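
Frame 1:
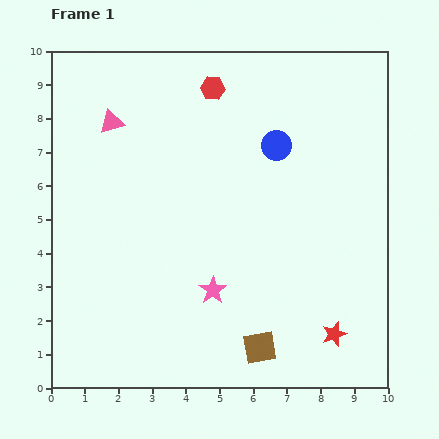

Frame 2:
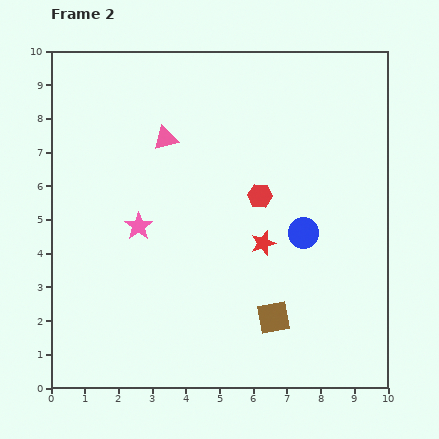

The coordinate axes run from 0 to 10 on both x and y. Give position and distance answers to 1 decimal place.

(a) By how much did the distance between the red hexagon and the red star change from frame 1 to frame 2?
-6.7

Distance in frame 1: 8.1. Distance in frame 2: 1.4.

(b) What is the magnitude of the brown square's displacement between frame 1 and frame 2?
1.0

The brown square moved from (6.2, 1.2) to (6.6, 2.1), a distance of √(0.4² + 0.9²) ≈ 1.0.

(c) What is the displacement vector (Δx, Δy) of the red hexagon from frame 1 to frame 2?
(1.4, -3.2)

The red hexagon was at (4.8, 8.9) in frame 1 and (6.2, 5.7) in frame 2.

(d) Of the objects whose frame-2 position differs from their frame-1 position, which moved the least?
the brown square

(moved 1.0)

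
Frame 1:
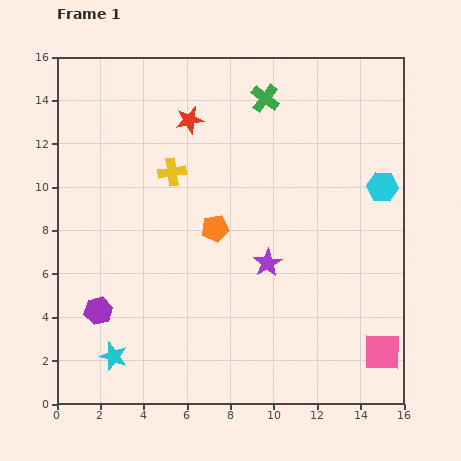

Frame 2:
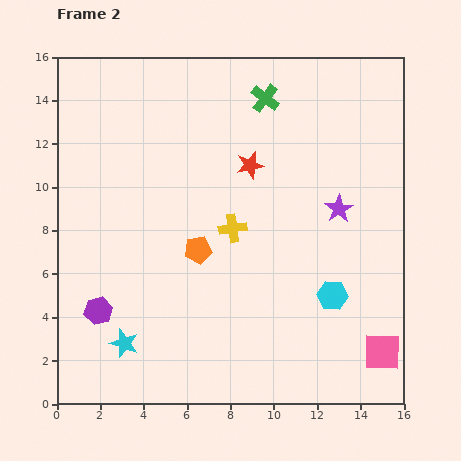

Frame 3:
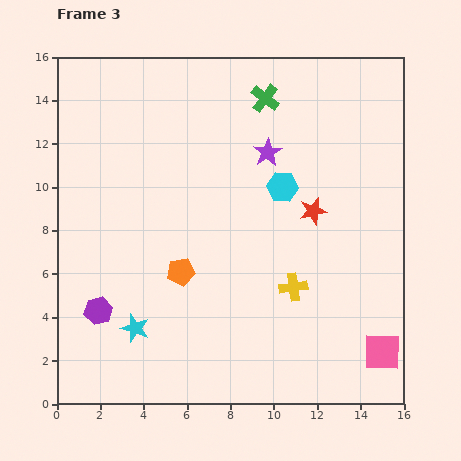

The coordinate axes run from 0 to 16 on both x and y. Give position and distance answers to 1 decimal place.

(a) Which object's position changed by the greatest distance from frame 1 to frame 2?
the cyan hexagon

(moved 5.5; next 4.1)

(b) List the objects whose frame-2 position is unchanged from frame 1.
the purple hexagon, the pink square, the green cross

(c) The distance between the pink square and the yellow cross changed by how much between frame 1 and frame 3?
-7.7

Distance in frame 1: 12.8. Distance in frame 3: 5.1.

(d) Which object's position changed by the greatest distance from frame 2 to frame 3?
the cyan hexagon

(moved 5.5; next 4.2)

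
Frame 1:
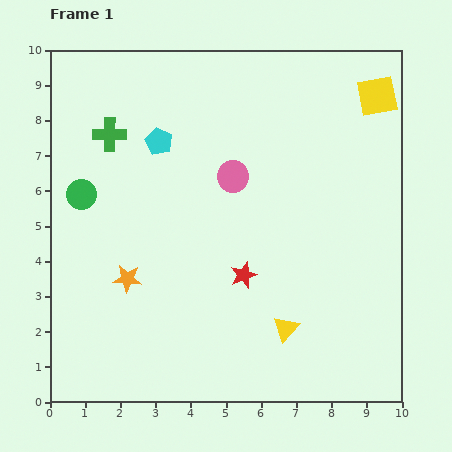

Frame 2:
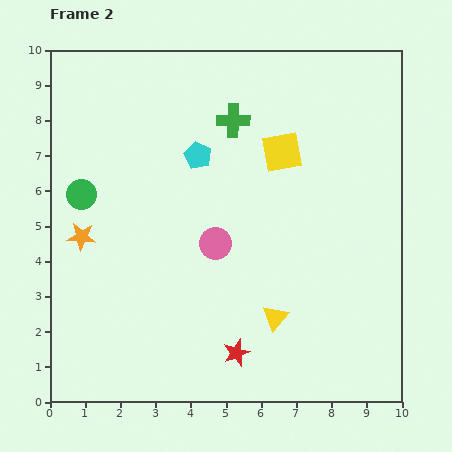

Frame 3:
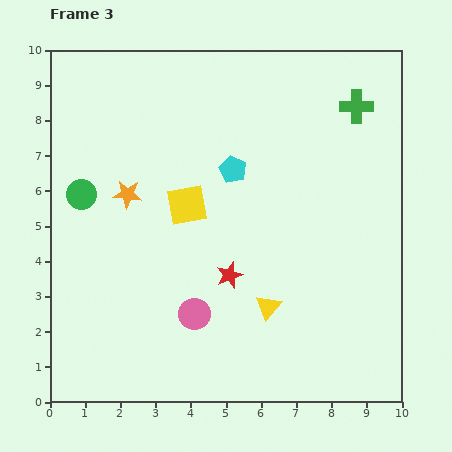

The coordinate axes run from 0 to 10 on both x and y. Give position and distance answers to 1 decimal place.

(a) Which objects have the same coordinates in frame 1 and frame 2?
the green circle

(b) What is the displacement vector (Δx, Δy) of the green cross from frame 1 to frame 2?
(3.5, 0.4)

The green cross was at (1.7, 7.6) in frame 1 and (5.2, 8.0) in frame 2.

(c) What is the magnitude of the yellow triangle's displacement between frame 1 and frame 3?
0.8

The yellow triangle moved from (6.7, 2.1) to (6.2, 2.7), a distance of √(0.5² + 0.6²) ≈ 0.8.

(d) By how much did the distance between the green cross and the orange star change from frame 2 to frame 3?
+1.6

Distance in frame 2: 5.4. Distance in frame 3: 7.0.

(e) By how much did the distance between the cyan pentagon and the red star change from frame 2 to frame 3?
-2.7

Distance in frame 2: 5.7. Distance in frame 3: 3.0.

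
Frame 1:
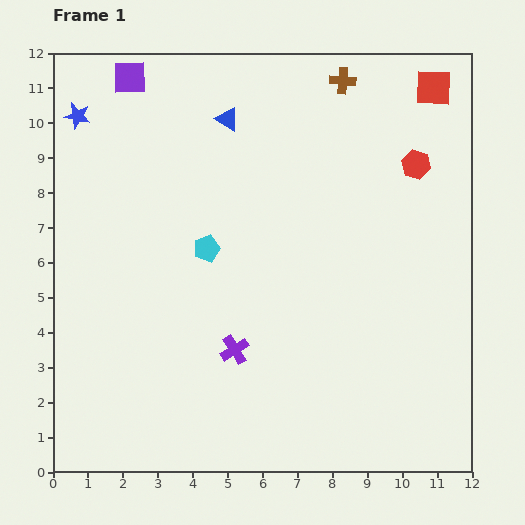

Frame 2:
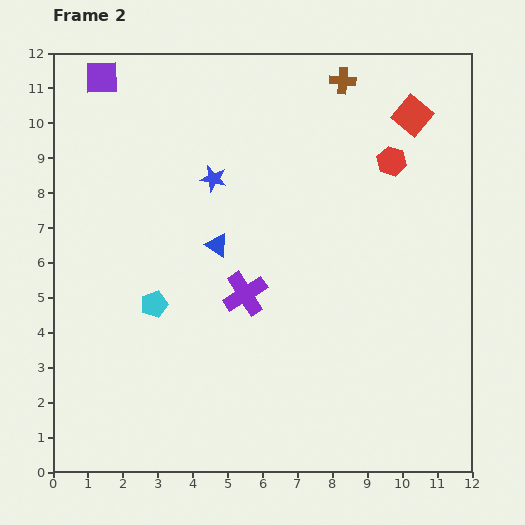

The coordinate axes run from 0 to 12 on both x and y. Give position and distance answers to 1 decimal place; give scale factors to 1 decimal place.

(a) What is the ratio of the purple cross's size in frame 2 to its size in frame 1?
1.5×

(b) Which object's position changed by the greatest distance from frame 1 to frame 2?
the blue star

(moved 4.3; next 3.6)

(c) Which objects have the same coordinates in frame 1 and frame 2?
the brown cross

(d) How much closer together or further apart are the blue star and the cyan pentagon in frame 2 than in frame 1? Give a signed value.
-1.3

Distance in frame 1: 5.3. Distance in frame 2: 4.0.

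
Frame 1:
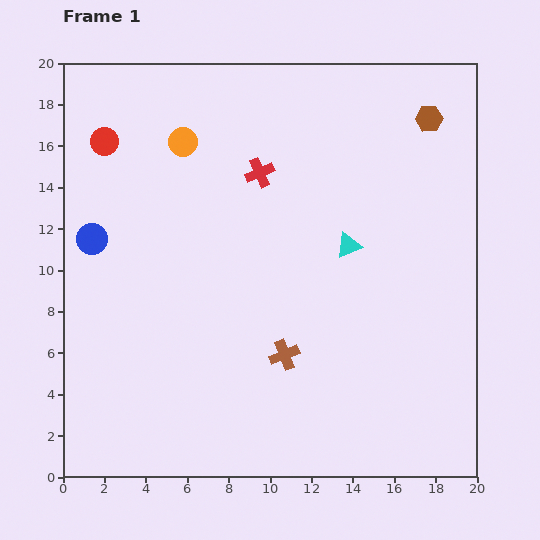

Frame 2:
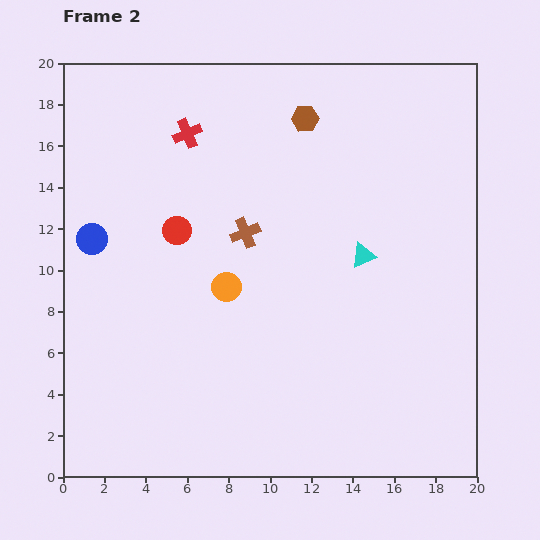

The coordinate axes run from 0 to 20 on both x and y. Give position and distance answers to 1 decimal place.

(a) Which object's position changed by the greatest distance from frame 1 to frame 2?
the orange circle

(moved 7.3; next 6.2)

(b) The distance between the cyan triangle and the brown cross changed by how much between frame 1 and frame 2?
-0.3

Distance in frame 1: 6.1. Distance in frame 2: 5.8.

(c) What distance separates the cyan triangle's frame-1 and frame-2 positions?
0.9

The cyan triangle moved from (13.8, 11.2) to (14.5, 10.7), a distance of √(0.7² + 0.5²) ≈ 0.9.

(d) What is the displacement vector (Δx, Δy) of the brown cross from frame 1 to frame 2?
(-1.9, 5.9)

The brown cross was at (10.7, 5.9) in frame 1 and (8.8, 11.8) in frame 2.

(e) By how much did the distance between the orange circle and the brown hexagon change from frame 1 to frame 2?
-3.1

Distance in frame 1: 12.0. Distance in frame 2: 8.9.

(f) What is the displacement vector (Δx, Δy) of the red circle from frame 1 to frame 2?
(3.5, -4.3)

The red circle was at (2.0, 16.2) in frame 1 and (5.5, 11.9) in frame 2.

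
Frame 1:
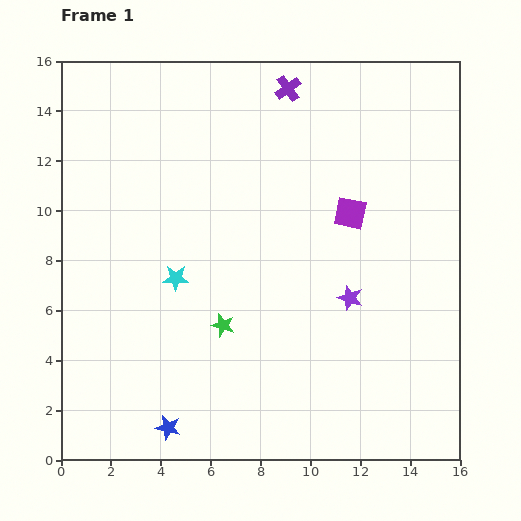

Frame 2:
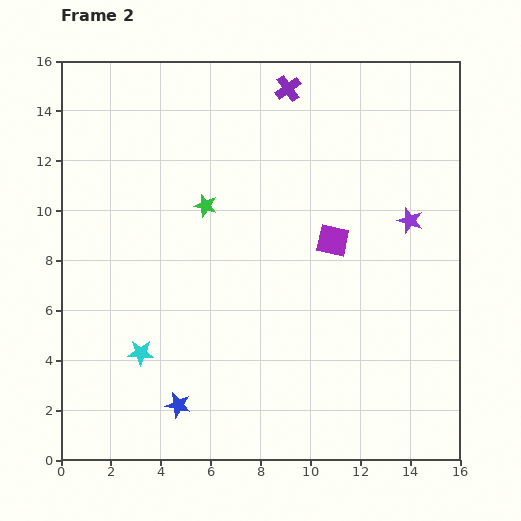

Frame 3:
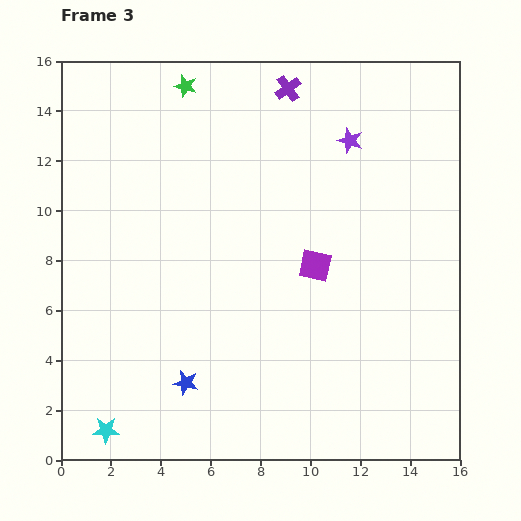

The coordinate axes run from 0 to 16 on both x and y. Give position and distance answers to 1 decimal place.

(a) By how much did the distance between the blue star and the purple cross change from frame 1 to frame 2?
-1.0

Distance in frame 1: 14.4. Distance in frame 2: 13.4.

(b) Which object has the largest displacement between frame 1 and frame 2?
the green star

(moved 4.9; next 3.9)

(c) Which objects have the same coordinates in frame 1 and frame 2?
the purple cross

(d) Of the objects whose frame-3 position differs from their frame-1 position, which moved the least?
the blue star

(moved 1.9)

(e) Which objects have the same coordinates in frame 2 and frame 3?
the purple cross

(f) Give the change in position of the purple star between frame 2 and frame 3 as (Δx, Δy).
(-2.4, 3.2)

The purple star was at (14.0, 9.6) in frame 2 and (11.6, 12.8) in frame 3.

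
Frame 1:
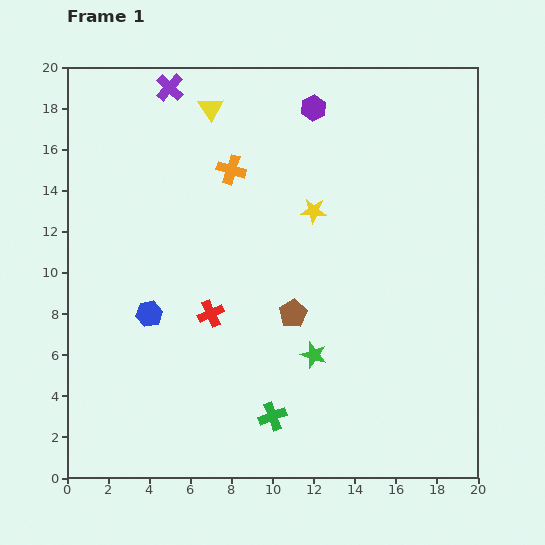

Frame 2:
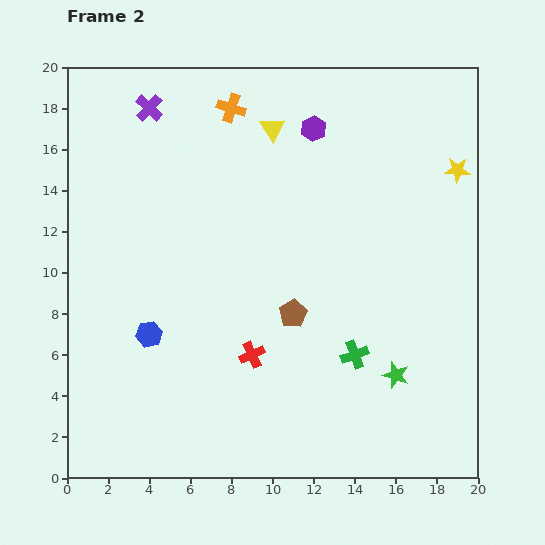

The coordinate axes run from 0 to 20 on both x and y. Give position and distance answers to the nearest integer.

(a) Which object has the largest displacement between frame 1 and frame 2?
the yellow star

(moved 7; next 5)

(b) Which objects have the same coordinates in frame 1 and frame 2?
the brown pentagon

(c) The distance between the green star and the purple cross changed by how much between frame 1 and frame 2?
+3

Distance in frame 1: 15. Distance in frame 2: 18.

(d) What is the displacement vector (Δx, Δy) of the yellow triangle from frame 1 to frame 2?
(3, -1)

The yellow triangle was at (7, 18) in frame 1 and (10, 17) in frame 2.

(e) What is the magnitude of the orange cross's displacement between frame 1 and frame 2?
3

The orange cross moved from (8, 15) to (8, 18), a distance of √(0² + 3²) ≈ 3.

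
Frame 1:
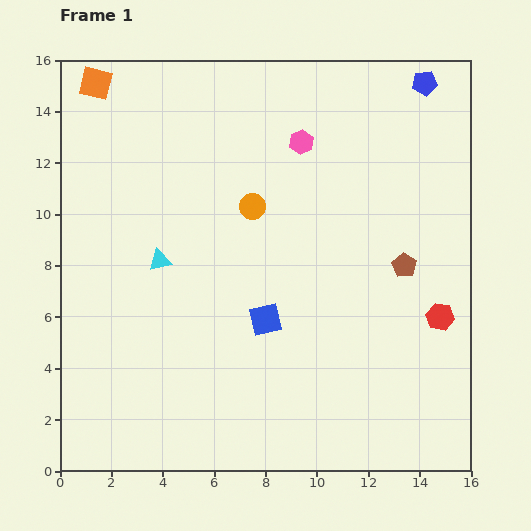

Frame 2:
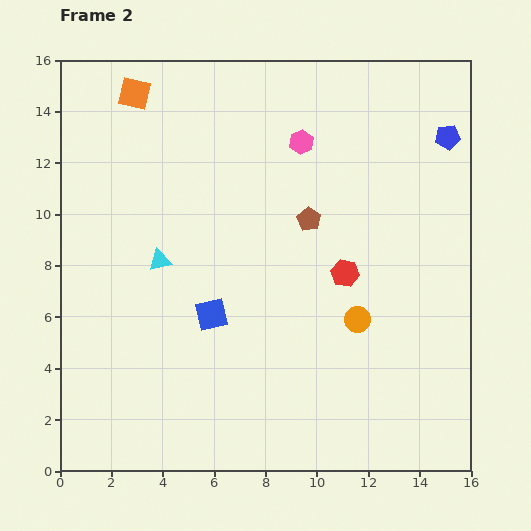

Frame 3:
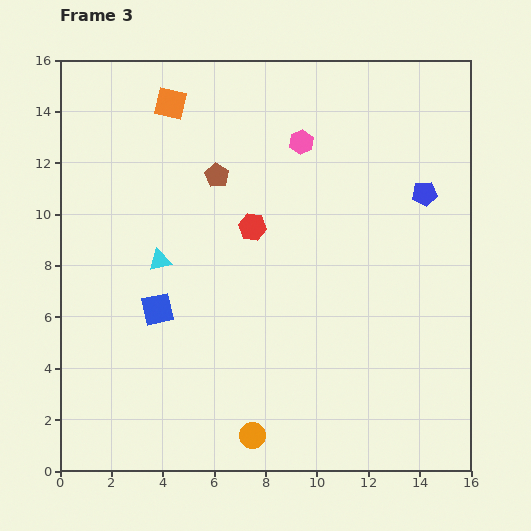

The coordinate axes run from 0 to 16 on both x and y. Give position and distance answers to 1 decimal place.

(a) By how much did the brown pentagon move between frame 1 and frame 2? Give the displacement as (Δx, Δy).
(-3.7, 1.8)

The brown pentagon was at (13.4, 8.0) in frame 1 and (9.7, 9.8) in frame 2.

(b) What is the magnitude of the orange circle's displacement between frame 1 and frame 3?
8.9

The orange circle moved from (7.5, 10.3) to (7.5, 1.4), a distance of √(0.0² + 8.9²) ≈ 8.9.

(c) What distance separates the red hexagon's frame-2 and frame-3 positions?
4.0

The red hexagon moved from (11.1, 7.7) to (7.5, 9.5), a distance of √(3.6² + 1.8²) ≈ 4.0.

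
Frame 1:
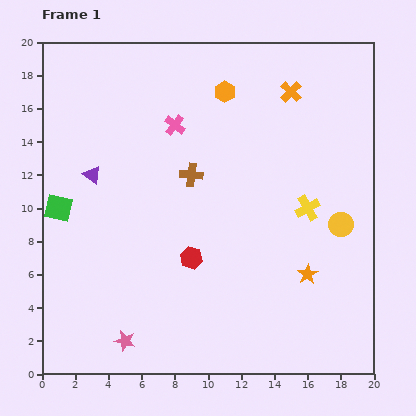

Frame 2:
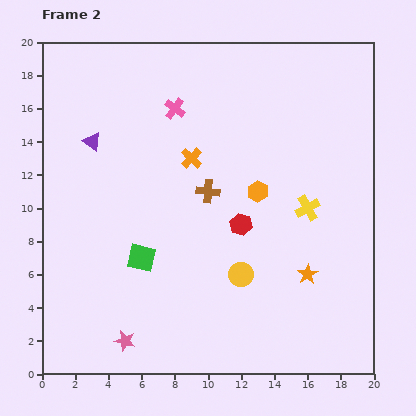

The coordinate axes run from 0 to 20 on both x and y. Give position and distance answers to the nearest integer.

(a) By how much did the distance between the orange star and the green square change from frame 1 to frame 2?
-6

Distance in frame 1: 16. Distance in frame 2: 10.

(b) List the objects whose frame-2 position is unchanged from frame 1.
the orange star, the yellow cross, the pink star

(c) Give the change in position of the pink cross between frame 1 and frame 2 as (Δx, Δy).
(0, 1)

The pink cross was at (8, 15) in frame 1 and (8, 16) in frame 2.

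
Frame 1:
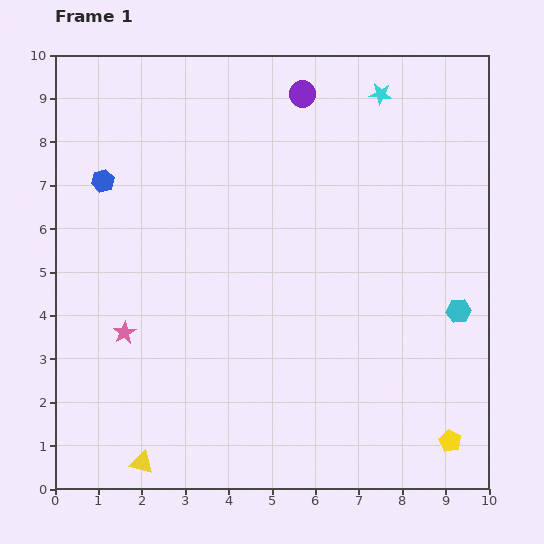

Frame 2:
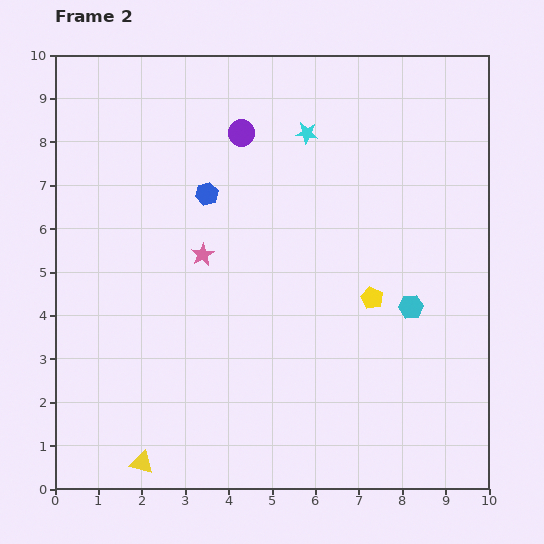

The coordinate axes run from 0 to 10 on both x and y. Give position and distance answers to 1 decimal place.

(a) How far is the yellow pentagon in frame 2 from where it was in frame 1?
3.8

The yellow pentagon moved from (9.1, 1.1) to (7.3, 4.4), a distance of √(1.8² + 3.3²) ≈ 3.8.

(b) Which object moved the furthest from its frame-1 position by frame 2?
the yellow pentagon

(moved 3.8; next 2.5)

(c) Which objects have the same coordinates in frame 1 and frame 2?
the yellow triangle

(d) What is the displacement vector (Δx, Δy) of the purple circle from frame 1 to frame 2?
(-1.4, -0.9)

The purple circle was at (5.7, 9.1) in frame 1 and (4.3, 8.2) in frame 2.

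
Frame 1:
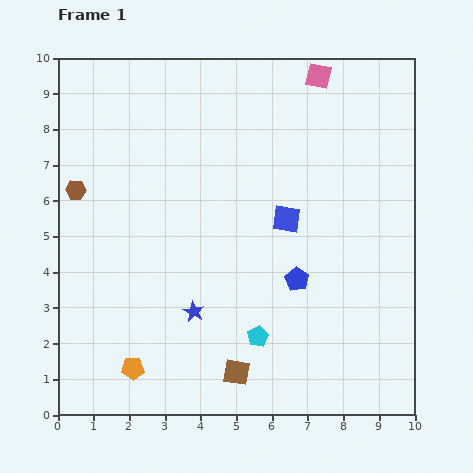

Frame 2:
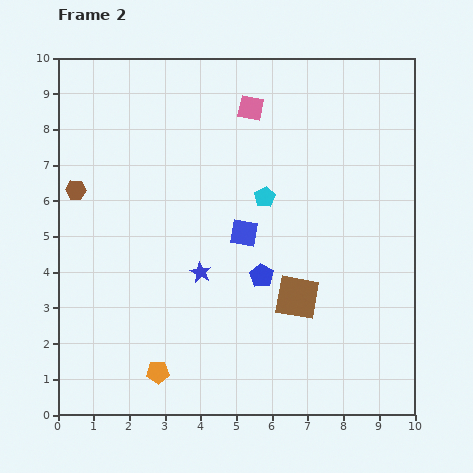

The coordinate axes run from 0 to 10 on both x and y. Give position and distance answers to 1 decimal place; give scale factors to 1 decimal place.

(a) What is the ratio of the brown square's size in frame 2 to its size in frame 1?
1.7×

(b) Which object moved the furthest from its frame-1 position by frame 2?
the cyan pentagon

(moved 3.9; next 2.7)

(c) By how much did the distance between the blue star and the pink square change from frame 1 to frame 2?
-2.7

Distance in frame 1: 7.5. Distance in frame 2: 4.8.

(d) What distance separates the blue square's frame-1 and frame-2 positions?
1.3

The blue square moved from (6.4, 5.5) to (5.2, 5.1), a distance of √(1.2² + 0.4²) ≈ 1.3.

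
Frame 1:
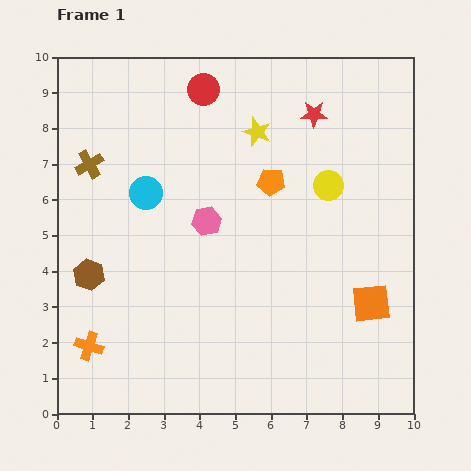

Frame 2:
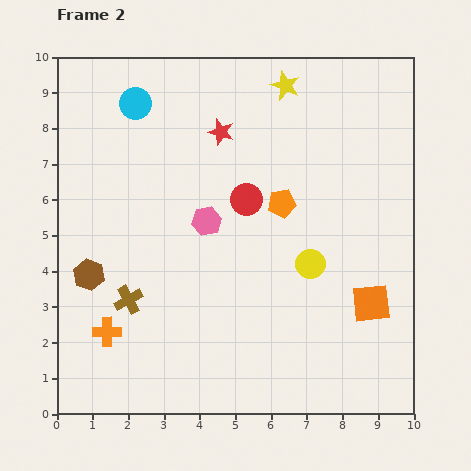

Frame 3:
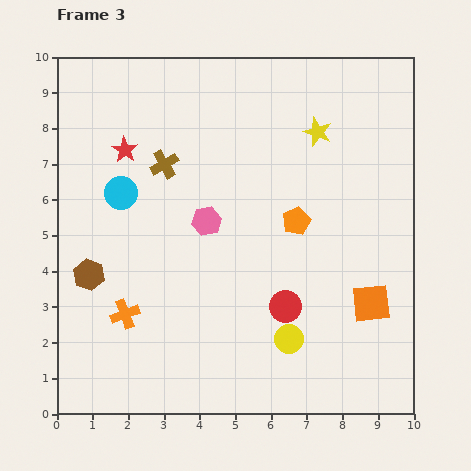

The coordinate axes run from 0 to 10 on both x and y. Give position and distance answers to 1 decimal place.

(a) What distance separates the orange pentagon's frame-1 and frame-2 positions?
0.7

The orange pentagon moved from (6.0, 6.5) to (6.3, 5.9), a distance of √(0.3² + 0.6²) ≈ 0.7.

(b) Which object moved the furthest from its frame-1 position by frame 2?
the brown cross

(moved 4.0; next 3.3)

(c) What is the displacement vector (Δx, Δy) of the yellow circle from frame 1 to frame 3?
(-1.1, -4.3)

The yellow circle was at (7.6, 6.4) in frame 1 and (6.5, 2.1) in frame 3.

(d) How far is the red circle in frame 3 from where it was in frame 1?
6.5

The red circle moved from (4.1, 9.1) to (6.4, 3.0), a distance of √(2.3² + 6.1²) ≈ 6.5.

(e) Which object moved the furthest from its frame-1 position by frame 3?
the red circle

(moved 6.5; next 5.4)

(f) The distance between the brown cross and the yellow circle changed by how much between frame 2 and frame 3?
+0.8

Distance in frame 2: 5.2. Distance in frame 3: 6.0.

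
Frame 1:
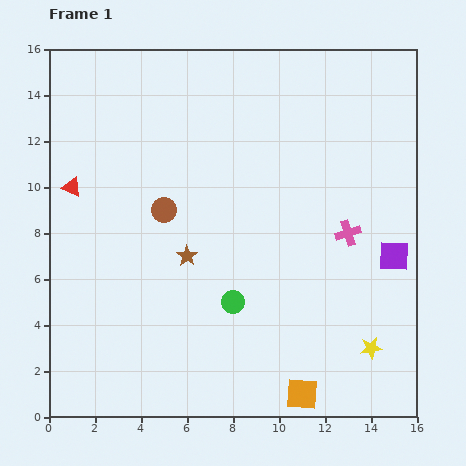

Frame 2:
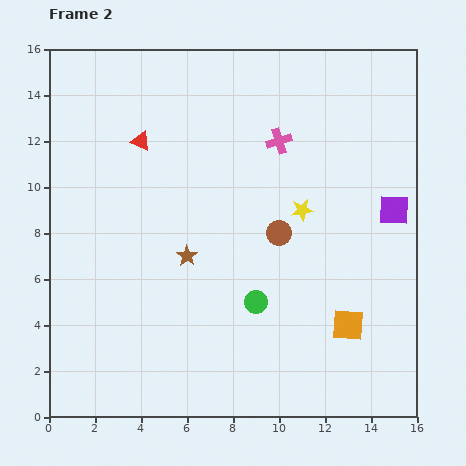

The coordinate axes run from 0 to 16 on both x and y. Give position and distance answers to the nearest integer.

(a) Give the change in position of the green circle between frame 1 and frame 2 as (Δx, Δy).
(1, 0)

The green circle was at (8, 5) in frame 1 and (9, 5) in frame 2.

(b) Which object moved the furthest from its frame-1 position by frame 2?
the yellow star

(moved 7; next 5)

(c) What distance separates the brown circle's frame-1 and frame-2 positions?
5

The brown circle moved from (5, 9) to (10, 8), a distance of √(5² + 1²) ≈ 5.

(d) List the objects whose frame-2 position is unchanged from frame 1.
the brown star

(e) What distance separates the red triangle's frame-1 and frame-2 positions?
4

The red triangle moved from (1, 10) to (4, 12), a distance of √(3² + 2²) ≈ 4.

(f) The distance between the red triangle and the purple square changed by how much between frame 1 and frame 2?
-3

Distance in frame 1: 14. Distance in frame 2: 11.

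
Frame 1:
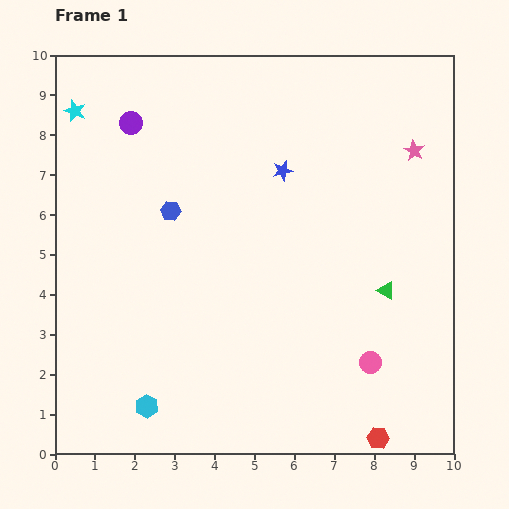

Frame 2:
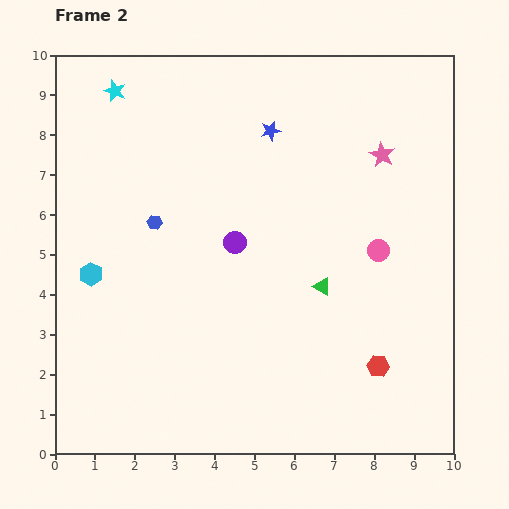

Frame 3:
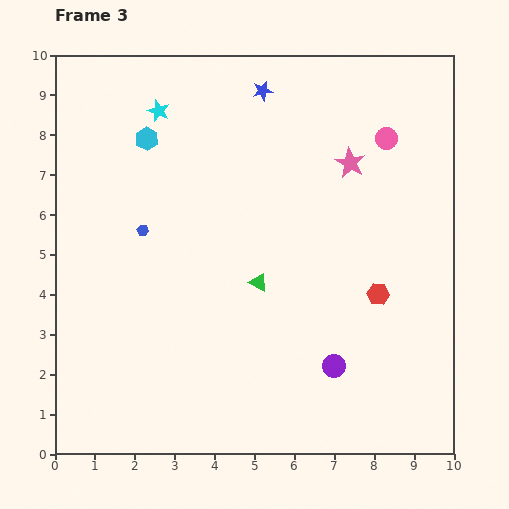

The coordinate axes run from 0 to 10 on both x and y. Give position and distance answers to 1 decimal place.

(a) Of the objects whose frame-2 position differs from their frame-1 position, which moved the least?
the blue hexagon

(moved 0.5)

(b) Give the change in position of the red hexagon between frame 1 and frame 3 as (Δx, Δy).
(0.0, 3.6)

The red hexagon was at (8.1, 0.4) in frame 1 and (8.1, 4.0) in frame 3.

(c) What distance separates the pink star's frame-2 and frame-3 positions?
0.8

The pink star moved from (8.2, 7.5) to (7.4, 7.3), a distance of √(0.8² + 0.2²) ≈ 0.8.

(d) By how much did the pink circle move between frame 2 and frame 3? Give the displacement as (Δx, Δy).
(0.2, 2.8)

The pink circle was at (8.1, 5.1) in frame 2 and (8.3, 7.9) in frame 3.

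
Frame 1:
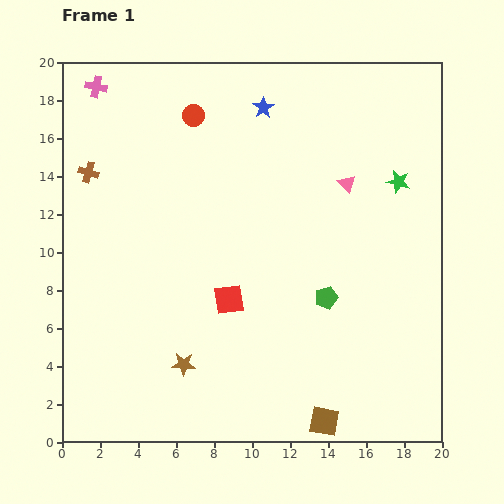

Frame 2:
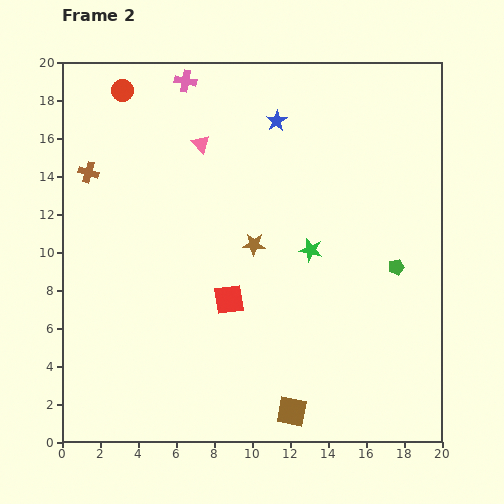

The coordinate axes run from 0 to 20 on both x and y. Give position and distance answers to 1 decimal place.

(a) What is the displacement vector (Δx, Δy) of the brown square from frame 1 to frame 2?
(-1.7, 0.5)

The brown square was at (13.8, 1.1) in frame 1 and (12.1, 1.6) in frame 2.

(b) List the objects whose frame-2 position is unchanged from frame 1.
the brown cross, the red square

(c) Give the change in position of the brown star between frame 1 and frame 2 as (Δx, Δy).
(3.7, 6.3)

The brown star was at (6.4, 4.1) in frame 1 and (10.1, 10.4) in frame 2.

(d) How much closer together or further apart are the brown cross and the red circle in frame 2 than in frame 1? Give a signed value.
-1.6

Distance in frame 1: 6.3. Distance in frame 2: 4.7.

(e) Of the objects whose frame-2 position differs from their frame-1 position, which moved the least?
the blue star

(moved 1.0)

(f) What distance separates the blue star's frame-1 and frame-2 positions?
1.0

The blue star moved from (10.6, 17.6) to (11.3, 16.9), a distance of √(0.7² + 0.7²) ≈ 1.0.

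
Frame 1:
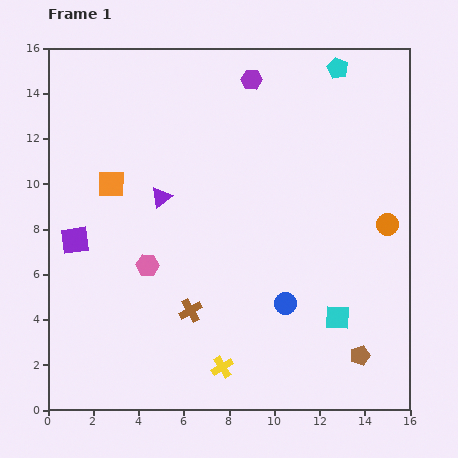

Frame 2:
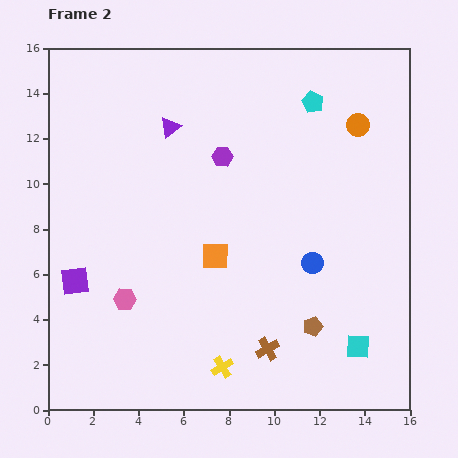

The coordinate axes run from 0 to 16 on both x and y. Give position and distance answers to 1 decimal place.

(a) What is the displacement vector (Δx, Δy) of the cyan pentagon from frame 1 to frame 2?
(-1.1, -1.5)

The cyan pentagon was at (12.8, 15.1) in frame 1 and (11.7, 13.6) in frame 2.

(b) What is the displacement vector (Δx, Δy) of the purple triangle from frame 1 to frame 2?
(0.4, 3.1)

The purple triangle was at (5.0, 9.4) in frame 1 and (5.4, 12.5) in frame 2.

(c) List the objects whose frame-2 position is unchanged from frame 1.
the yellow cross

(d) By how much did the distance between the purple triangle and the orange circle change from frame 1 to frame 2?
-1.8

Distance in frame 1: 10.1. Distance in frame 2: 8.3.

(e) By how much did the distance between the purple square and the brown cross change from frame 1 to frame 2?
+3.0

Distance in frame 1: 6.0. Distance in frame 2: 9.0.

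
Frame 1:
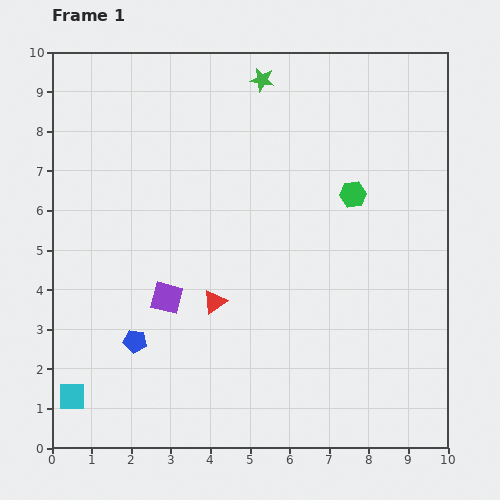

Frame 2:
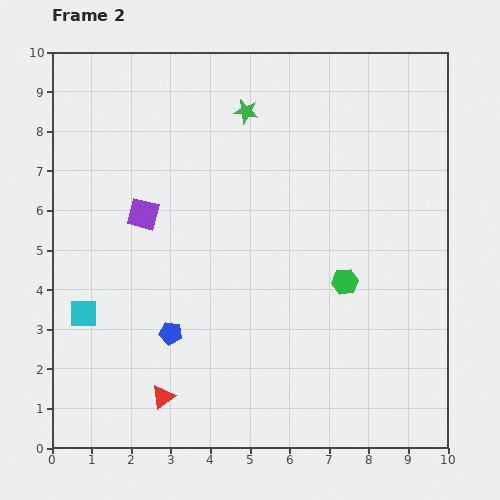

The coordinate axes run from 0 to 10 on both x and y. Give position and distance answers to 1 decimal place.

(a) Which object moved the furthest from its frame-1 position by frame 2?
the red triangle

(moved 2.7; next 2.2)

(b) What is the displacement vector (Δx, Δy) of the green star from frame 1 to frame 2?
(-0.4, -0.8)

The green star was at (5.3, 9.3) in frame 1 and (4.9, 8.5) in frame 2.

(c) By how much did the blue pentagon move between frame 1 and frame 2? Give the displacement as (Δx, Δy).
(0.9, 0.2)

The blue pentagon was at (2.1, 2.7) in frame 1 and (3.0, 2.9) in frame 2.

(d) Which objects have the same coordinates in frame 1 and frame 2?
none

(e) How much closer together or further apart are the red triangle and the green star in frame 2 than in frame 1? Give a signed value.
+1.8

Distance in frame 1: 5.7. Distance in frame 2: 7.5.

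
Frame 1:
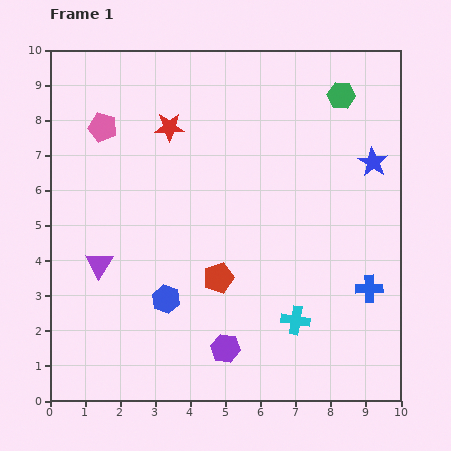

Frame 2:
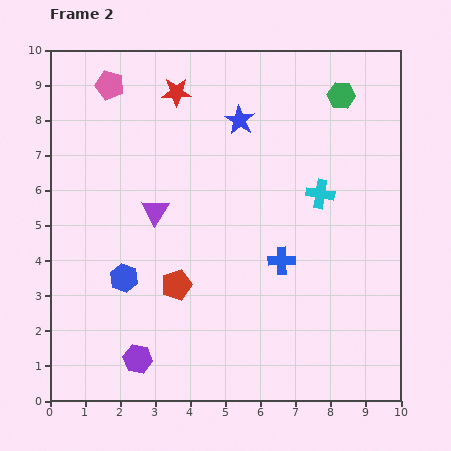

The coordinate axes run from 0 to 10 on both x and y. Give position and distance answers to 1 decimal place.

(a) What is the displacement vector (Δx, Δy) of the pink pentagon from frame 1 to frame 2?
(0.2, 1.2)

The pink pentagon was at (1.5, 7.8) in frame 1 and (1.7, 9.0) in frame 2.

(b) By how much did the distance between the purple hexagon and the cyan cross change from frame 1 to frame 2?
+4.8

Distance in frame 1: 2.2. Distance in frame 2: 7.0.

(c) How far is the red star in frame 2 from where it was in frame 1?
1.0

The red star moved from (3.4, 7.8) to (3.6, 8.8), a distance of √(0.2² + 1.0²) ≈ 1.0.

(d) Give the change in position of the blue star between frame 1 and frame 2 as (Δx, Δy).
(-3.8, 1.2)

The blue star was at (9.2, 6.8) in frame 1 and (5.4, 8.0) in frame 2.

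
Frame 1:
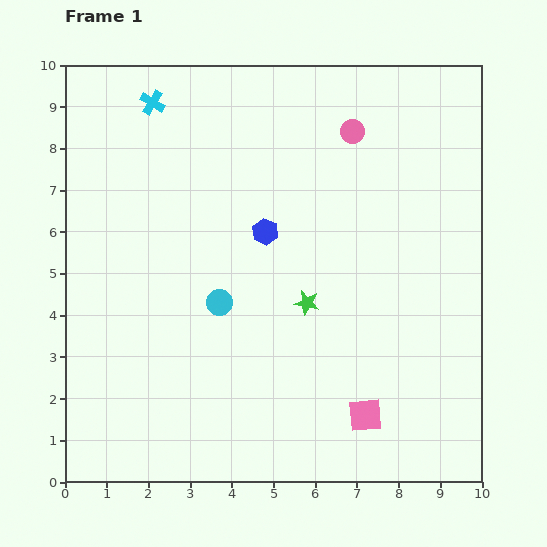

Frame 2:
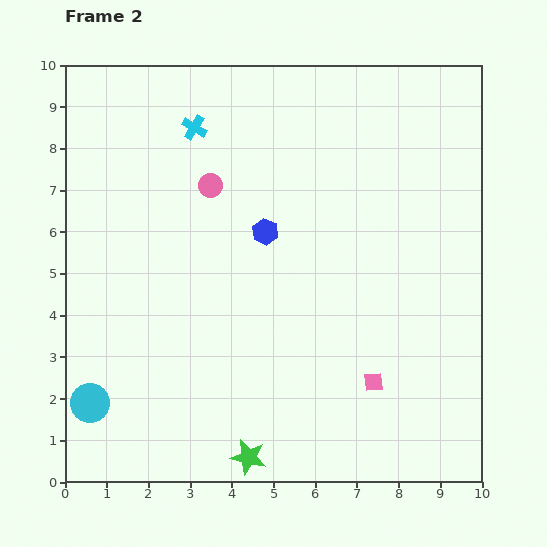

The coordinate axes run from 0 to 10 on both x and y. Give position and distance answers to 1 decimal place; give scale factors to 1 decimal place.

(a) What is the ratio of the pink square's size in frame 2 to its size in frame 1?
0.6×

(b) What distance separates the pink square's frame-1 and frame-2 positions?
0.8

The pink square moved from (7.2, 1.6) to (7.4, 2.4), a distance of √(0.2² + 0.8²) ≈ 0.8.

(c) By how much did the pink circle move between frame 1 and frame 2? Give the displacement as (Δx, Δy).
(-3.4, -1.3)

The pink circle was at (6.9, 8.4) in frame 1 and (3.5, 7.1) in frame 2.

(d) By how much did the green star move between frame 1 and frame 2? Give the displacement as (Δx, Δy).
(-1.4, -3.7)

The green star was at (5.8, 4.3) in frame 1 and (4.4, 0.6) in frame 2.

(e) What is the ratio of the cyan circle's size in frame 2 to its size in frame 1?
1.5×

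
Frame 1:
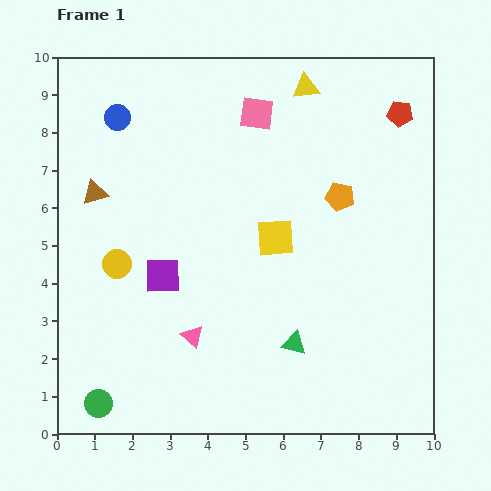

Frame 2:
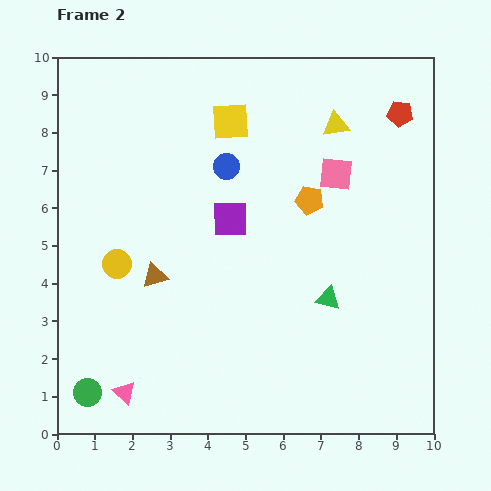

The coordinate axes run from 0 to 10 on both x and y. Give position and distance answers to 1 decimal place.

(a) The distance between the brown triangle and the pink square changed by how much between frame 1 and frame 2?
+0.7

Distance in frame 1: 4.8. Distance in frame 2: 5.5.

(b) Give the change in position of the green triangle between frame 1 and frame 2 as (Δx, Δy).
(0.9, 1.2)

The green triangle was at (6.3, 2.4) in frame 1 and (7.2, 3.6) in frame 2.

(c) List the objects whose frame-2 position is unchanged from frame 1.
the yellow circle, the red pentagon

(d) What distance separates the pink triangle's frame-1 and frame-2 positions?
2.3

The pink triangle moved from (3.6, 2.6) to (1.8, 1.1), a distance of √(1.8² + 1.5²) ≈ 2.3.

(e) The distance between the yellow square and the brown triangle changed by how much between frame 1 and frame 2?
-0.3

Distance in frame 1: 4.9. Distance in frame 2: 4.6.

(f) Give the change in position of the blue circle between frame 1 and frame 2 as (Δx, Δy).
(2.9, -1.3)

The blue circle was at (1.6, 8.4) in frame 1 and (4.5, 7.1) in frame 2.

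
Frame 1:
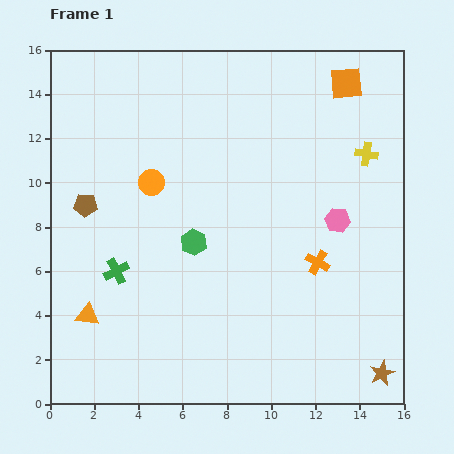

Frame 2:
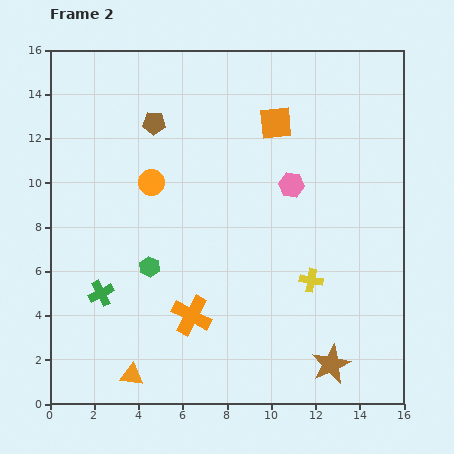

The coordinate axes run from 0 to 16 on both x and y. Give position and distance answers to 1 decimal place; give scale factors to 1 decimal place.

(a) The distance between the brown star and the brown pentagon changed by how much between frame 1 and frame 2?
-1.9

Distance in frame 1: 15.4. Distance in frame 2: 13.5.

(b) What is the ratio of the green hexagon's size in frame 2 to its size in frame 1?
0.8×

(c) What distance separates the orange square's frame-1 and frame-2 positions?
3.7

The orange square moved from (13.4, 14.5) to (10.2, 12.7), a distance of √(3.2² + 1.8²) ≈ 3.7.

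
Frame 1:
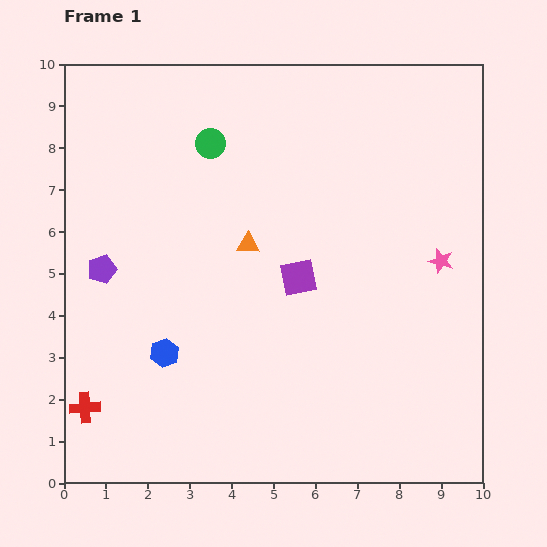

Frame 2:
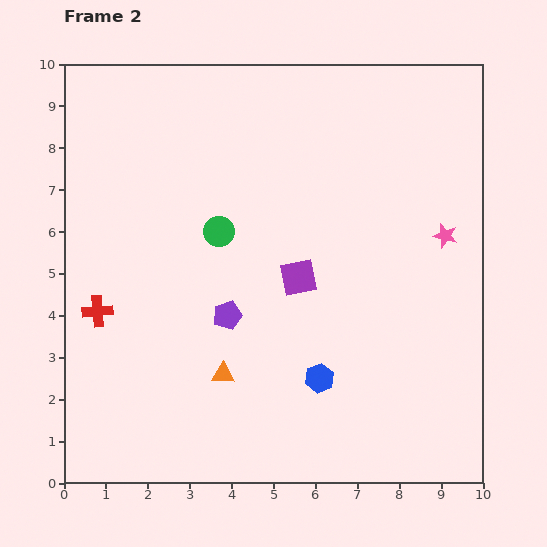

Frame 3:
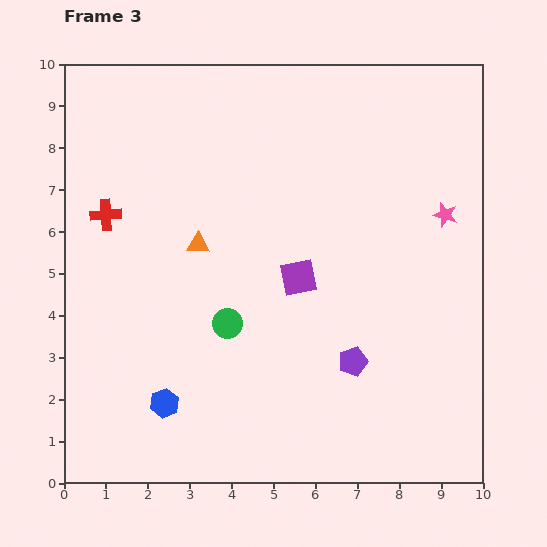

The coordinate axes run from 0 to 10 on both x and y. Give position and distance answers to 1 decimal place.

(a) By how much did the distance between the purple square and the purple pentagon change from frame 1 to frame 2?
-2.8

Distance in frame 1: 4.7. Distance in frame 2: 1.9.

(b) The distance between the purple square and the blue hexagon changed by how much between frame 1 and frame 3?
+0.7

Distance in frame 1: 3.7. Distance in frame 3: 4.4.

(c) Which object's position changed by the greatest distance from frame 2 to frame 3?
the blue hexagon

(moved 3.7; next 3.2)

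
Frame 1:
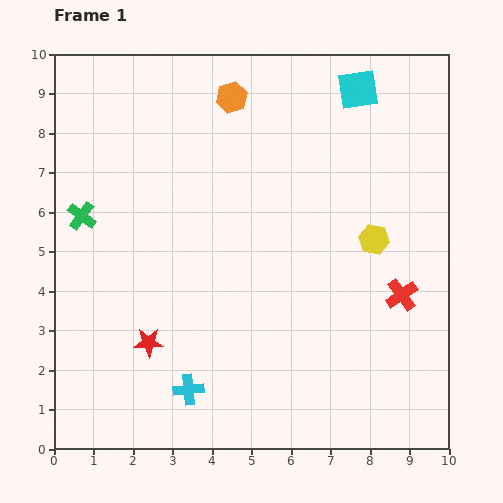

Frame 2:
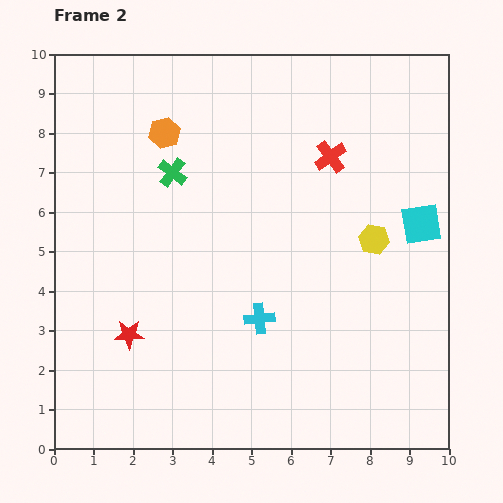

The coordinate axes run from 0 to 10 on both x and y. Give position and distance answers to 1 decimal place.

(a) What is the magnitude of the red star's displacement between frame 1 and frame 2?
0.5

The red star moved from (2.4, 2.7) to (1.9, 2.9), a distance of √(0.5² + 0.2²) ≈ 0.5.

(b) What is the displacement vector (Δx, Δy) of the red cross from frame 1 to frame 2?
(-1.8, 3.5)

The red cross was at (8.8, 3.9) in frame 1 and (7.0, 7.4) in frame 2.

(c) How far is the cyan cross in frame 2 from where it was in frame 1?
2.5

The cyan cross moved from (3.4, 1.5) to (5.2, 3.3), a distance of √(1.8² + 1.8²) ≈ 2.5.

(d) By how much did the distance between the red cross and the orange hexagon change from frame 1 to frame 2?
-2.4

Distance in frame 1: 6.6. Distance in frame 2: 4.2.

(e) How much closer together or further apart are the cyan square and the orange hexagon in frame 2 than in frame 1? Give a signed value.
+3.7

Distance in frame 1: 3.2. Distance in frame 2: 6.9.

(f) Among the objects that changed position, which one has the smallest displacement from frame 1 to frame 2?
the red star

(moved 0.5)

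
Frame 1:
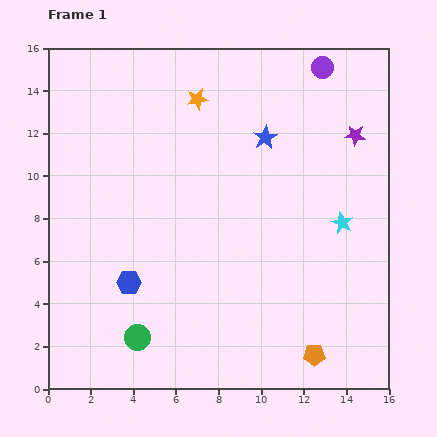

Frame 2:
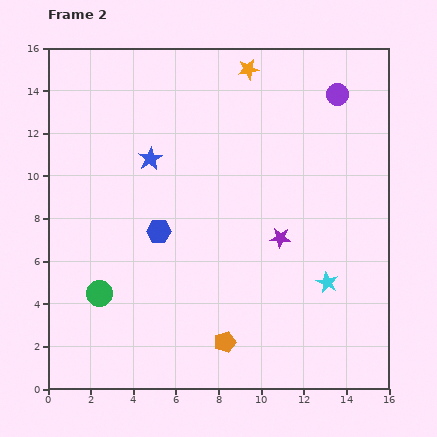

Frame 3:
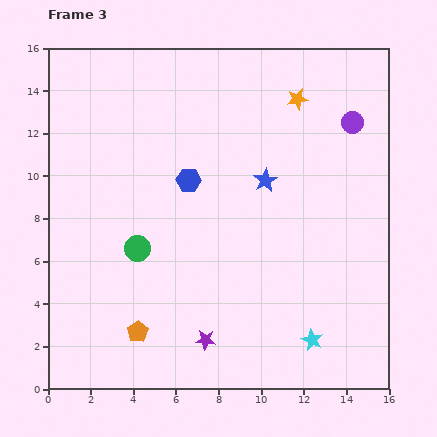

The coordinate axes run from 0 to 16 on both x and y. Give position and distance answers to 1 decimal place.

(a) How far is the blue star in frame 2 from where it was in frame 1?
5.5

The blue star moved from (10.2, 11.8) to (4.8, 10.8), a distance of √(5.4² + 1.0²) ≈ 5.5.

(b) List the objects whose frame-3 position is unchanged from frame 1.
none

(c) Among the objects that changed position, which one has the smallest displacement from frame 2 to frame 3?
the purple circle

(moved 1.5)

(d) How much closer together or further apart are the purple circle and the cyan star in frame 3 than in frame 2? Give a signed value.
+1.6

Distance in frame 2: 8.8. Distance in frame 3: 10.4.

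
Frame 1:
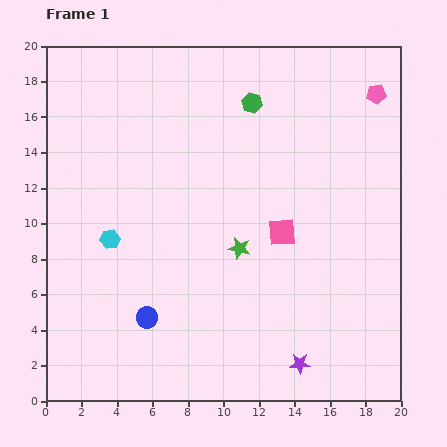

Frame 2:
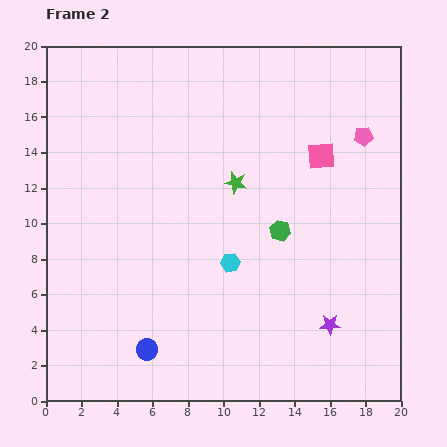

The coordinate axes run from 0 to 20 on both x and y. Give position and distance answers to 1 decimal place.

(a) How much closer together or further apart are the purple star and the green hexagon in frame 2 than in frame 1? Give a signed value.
-8.9

Distance in frame 1: 14.9. Distance in frame 2: 6.0.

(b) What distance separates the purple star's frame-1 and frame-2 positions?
2.8

The purple star moved from (14.3, 2.1) to (16.0, 4.3), a distance of √(1.7² + 2.2²) ≈ 2.8.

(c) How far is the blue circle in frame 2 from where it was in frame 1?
1.8

The blue circle moved from (5.7, 4.7) to (5.7, 2.9), a distance of √(0.0² + 1.8²) ≈ 1.8.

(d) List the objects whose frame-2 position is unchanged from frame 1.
none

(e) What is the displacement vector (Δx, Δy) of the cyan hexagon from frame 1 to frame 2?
(6.8, -1.3)

The cyan hexagon was at (3.6, 9.1) in frame 1 and (10.4, 7.8) in frame 2.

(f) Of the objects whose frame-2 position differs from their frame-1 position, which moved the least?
the blue circle

(moved 1.8)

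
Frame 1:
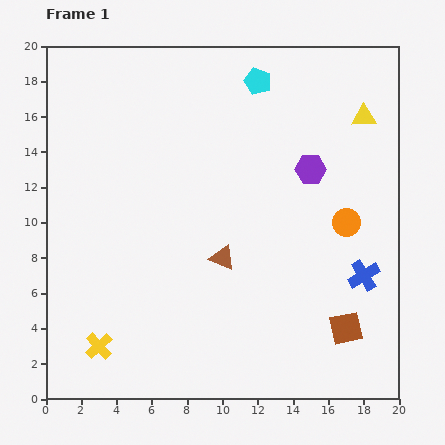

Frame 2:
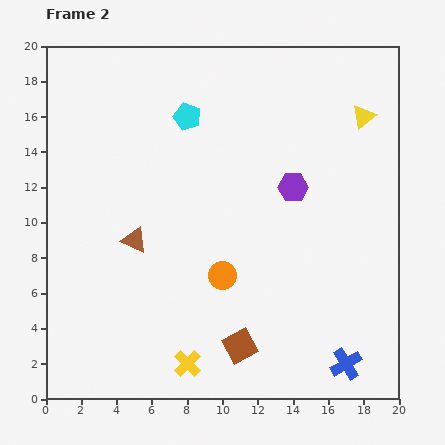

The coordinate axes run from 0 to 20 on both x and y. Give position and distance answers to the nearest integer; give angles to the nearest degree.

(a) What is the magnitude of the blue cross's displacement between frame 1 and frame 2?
5

The blue cross moved from (18, 7) to (17, 2), a distance of √(1² + 5²) ≈ 5.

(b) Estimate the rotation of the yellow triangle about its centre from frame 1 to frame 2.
38° counter-clockwise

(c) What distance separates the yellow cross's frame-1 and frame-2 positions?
5

The yellow cross moved from (3, 3) to (8, 2), a distance of √(5² + 1²) ≈ 5.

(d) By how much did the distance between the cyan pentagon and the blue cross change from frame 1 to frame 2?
+4

Distance in frame 1: 13. Distance in frame 2: 17.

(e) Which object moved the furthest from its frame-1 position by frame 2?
the orange circle

(moved 8; next 6)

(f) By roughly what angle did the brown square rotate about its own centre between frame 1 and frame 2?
17° counter-clockwise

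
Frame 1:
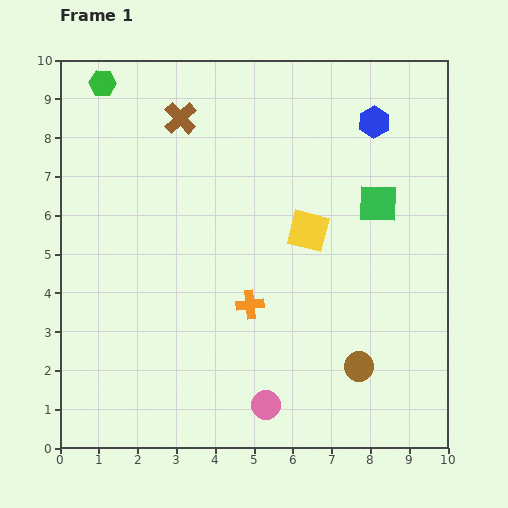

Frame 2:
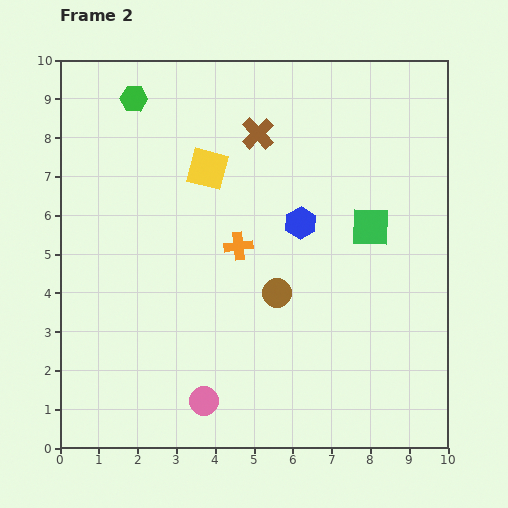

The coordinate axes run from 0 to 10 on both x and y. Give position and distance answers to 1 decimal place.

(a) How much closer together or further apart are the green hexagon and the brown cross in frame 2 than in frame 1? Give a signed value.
+1.1

Distance in frame 1: 2.2. Distance in frame 2: 3.3.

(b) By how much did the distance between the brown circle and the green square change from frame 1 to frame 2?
-1.3

Distance in frame 1: 4.2. Distance in frame 2: 2.9.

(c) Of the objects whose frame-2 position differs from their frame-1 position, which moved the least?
the green square

(moved 0.6)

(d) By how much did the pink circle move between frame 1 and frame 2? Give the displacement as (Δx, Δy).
(-1.6, 0.1)

The pink circle was at (5.3, 1.1) in frame 1 and (3.7, 1.2) in frame 2.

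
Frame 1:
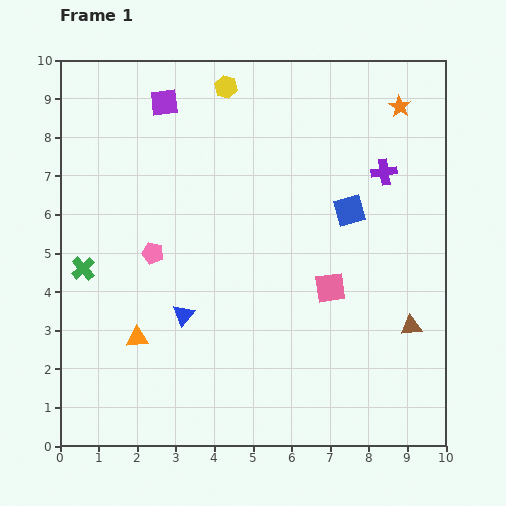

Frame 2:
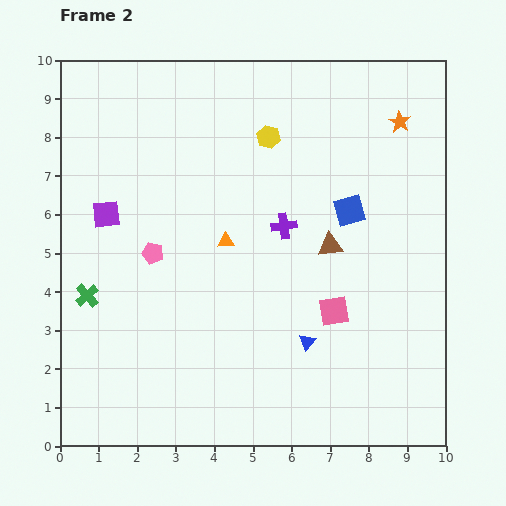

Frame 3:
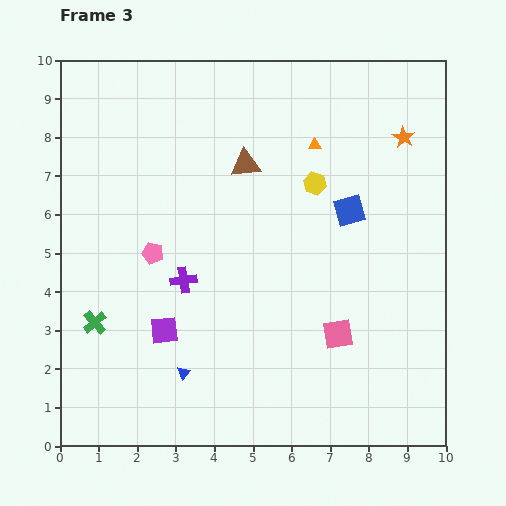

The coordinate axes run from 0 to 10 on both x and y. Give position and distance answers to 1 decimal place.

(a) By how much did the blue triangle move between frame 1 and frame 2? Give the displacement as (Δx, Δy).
(3.2, -0.7)

The blue triangle was at (3.2, 3.4) in frame 1 and (6.4, 2.7) in frame 2.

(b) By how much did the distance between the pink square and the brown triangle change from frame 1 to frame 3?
+2.7

Distance in frame 1: 2.3. Distance in frame 3: 5.0.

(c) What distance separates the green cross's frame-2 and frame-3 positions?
0.7

The green cross moved from (0.7, 3.9) to (0.9, 3.2), a distance of √(0.2² + 0.7²) ≈ 0.7.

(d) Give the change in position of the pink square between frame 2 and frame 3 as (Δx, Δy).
(0.1, -0.6)

The pink square was at (7.1, 3.5) in frame 2 and (7.2, 2.9) in frame 3.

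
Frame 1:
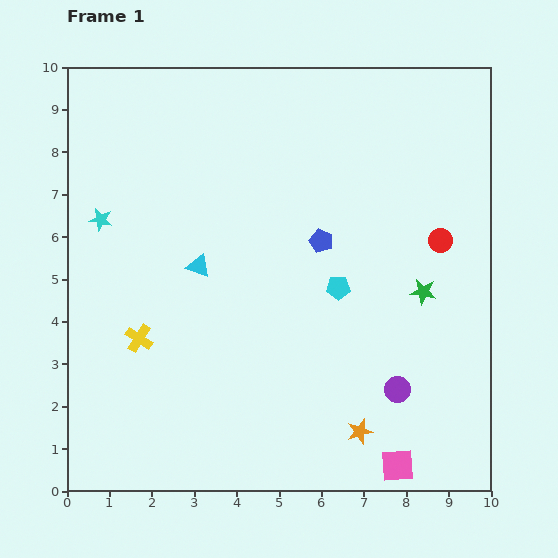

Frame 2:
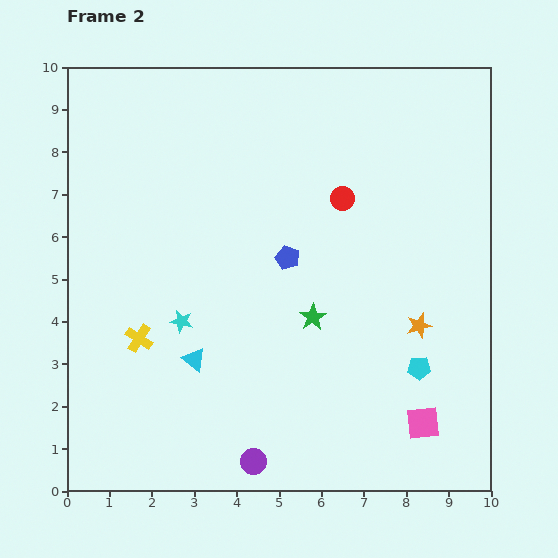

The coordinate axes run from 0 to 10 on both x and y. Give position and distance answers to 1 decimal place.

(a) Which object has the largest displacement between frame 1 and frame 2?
the purple circle

(moved 3.8; next 3.1)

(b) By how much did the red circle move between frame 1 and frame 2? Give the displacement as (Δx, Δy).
(-2.3, 1.0)

The red circle was at (8.8, 5.9) in frame 1 and (6.5, 6.9) in frame 2.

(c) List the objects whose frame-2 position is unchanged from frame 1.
the yellow cross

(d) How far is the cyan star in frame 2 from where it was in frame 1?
3.1

The cyan star moved from (0.8, 6.4) to (2.7, 4.0), a distance of √(1.9² + 2.4²) ≈ 3.1.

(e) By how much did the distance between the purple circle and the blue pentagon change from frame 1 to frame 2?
+1.0

Distance in frame 1: 3.9. Distance in frame 2: 4.9.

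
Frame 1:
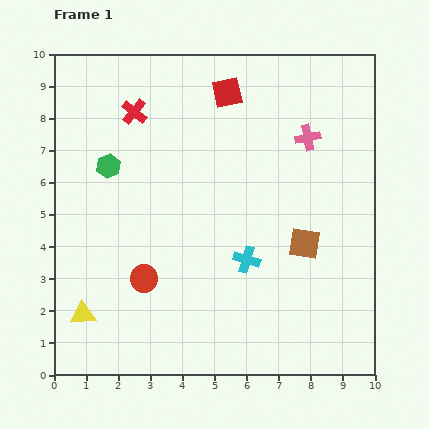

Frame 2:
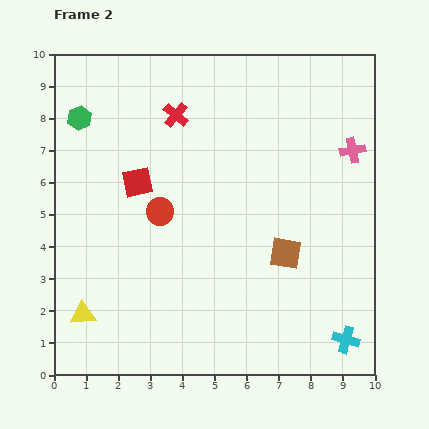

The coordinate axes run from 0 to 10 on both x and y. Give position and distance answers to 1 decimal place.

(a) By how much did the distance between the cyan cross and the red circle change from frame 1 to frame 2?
+3.7

Distance in frame 1: 3.3. Distance in frame 2: 7.0.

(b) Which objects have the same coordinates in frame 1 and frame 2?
the yellow triangle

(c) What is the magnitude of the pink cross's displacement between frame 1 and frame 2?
1.5

The pink cross moved from (7.9, 7.4) to (9.3, 7.0), a distance of √(1.4² + 0.4²) ≈ 1.5.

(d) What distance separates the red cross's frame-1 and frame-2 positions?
1.3

The red cross moved from (2.5, 8.2) to (3.8, 8.1), a distance of √(1.3² + 0.1²) ≈ 1.3.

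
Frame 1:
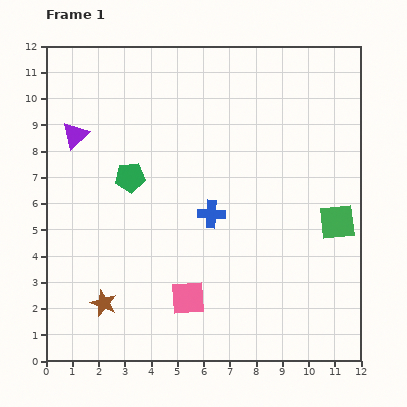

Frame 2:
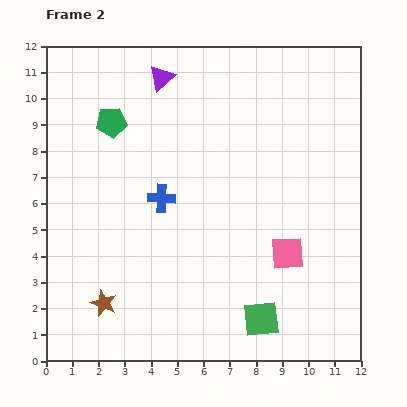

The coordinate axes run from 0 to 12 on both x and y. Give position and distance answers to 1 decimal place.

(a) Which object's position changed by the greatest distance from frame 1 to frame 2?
the green square

(moved 4.7; next 4.2)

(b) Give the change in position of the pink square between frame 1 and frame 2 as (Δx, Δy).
(3.8, 1.7)

The pink square was at (5.4, 2.4) in frame 1 and (9.2, 4.1) in frame 2.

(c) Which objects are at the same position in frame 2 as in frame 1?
the brown star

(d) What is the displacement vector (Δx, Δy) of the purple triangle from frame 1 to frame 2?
(3.3, 2.2)

The purple triangle was at (1.1, 8.6) in frame 1 and (4.4, 10.8) in frame 2.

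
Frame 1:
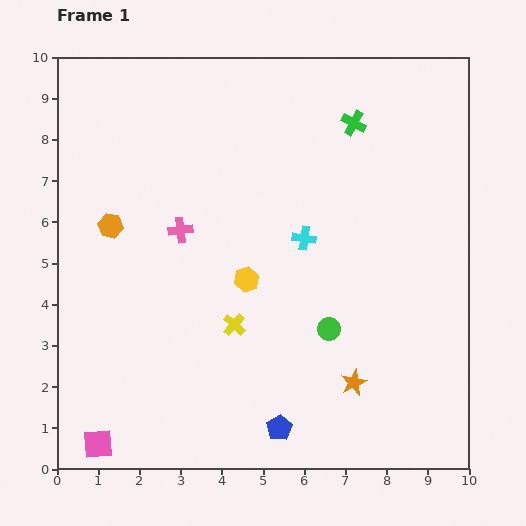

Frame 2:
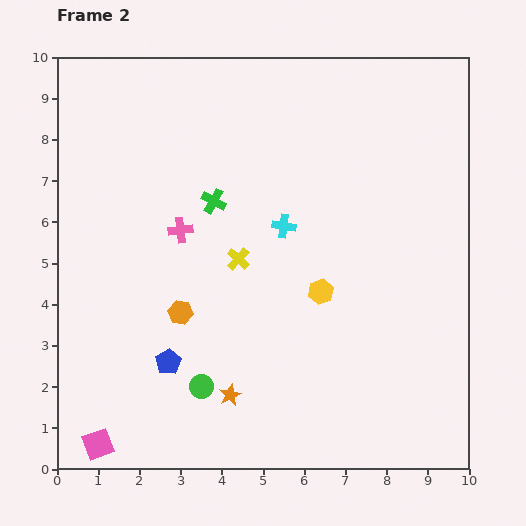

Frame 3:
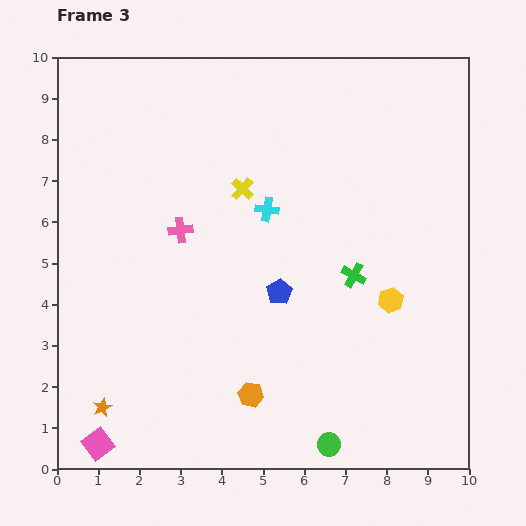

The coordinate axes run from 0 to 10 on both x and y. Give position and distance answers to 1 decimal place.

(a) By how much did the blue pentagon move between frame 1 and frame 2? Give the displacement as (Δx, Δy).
(-2.7, 1.6)

The blue pentagon was at (5.4, 1.0) in frame 1 and (2.7, 2.6) in frame 2.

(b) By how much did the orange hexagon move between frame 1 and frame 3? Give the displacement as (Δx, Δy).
(3.4, -4.1)

The orange hexagon was at (1.3, 5.9) in frame 1 and (4.7, 1.8) in frame 3.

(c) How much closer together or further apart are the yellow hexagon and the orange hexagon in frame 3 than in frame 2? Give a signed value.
+0.7

Distance in frame 2: 3.4. Distance in frame 3: 4.1.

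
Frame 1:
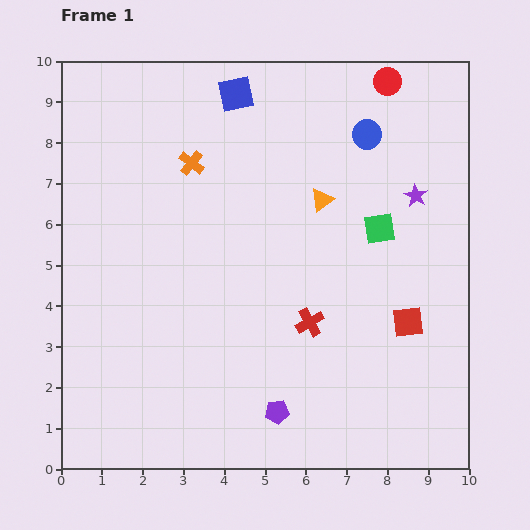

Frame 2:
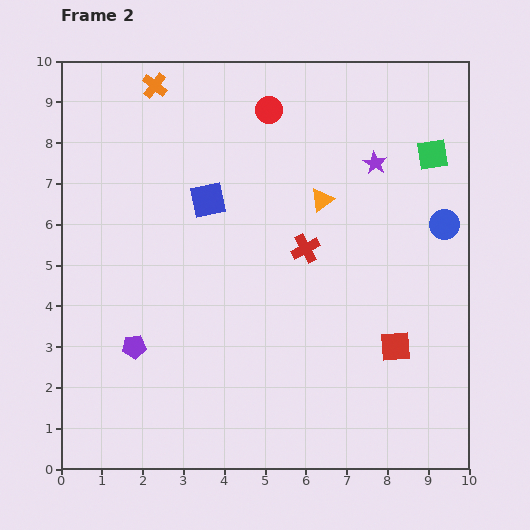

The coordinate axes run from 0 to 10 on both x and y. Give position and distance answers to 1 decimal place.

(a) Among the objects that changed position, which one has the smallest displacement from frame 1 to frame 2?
the red square

(moved 0.7)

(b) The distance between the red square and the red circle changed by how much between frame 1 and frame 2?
+0.7

Distance in frame 1: 5.9. Distance in frame 2: 6.6.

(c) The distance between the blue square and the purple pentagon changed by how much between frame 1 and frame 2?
-3.9

Distance in frame 1: 7.9. Distance in frame 2: 4.0.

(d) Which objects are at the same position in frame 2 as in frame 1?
the orange triangle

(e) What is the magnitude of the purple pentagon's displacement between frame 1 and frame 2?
3.8

The purple pentagon moved from (5.3, 1.4) to (1.8, 3.0), a distance of √(3.5² + 1.6²) ≈ 3.8.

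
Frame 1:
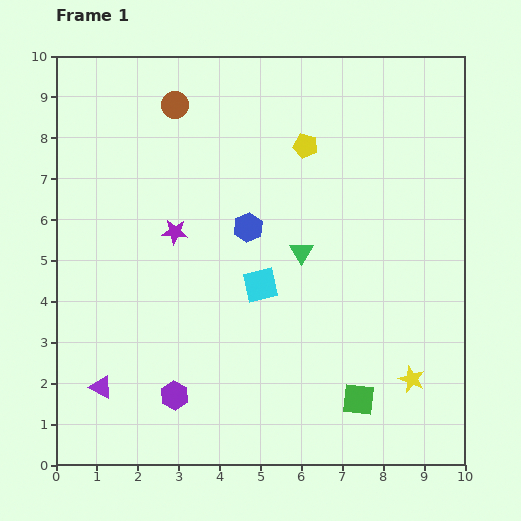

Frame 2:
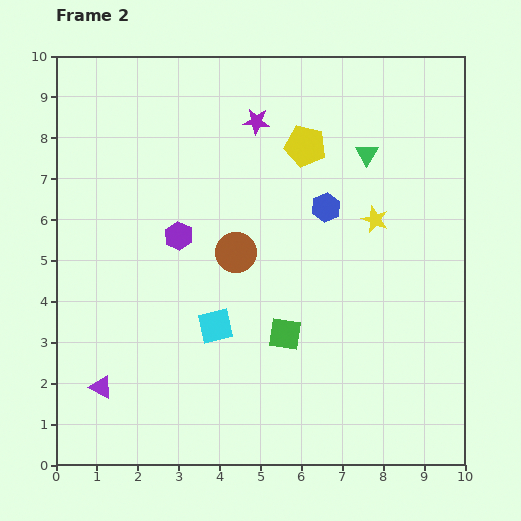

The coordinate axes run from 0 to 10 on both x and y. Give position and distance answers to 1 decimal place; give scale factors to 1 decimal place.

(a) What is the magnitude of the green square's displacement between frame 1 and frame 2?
2.4

The green square moved from (7.4, 1.6) to (5.6, 3.2), a distance of √(1.8² + 1.6²) ≈ 2.4.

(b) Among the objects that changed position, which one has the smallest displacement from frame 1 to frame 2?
the cyan square

(moved 1.5)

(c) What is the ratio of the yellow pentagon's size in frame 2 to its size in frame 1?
1.7×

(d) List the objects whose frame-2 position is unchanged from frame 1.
the yellow pentagon, the purple triangle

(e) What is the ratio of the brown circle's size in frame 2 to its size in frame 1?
1.5×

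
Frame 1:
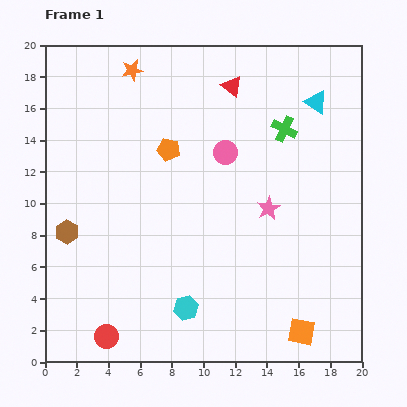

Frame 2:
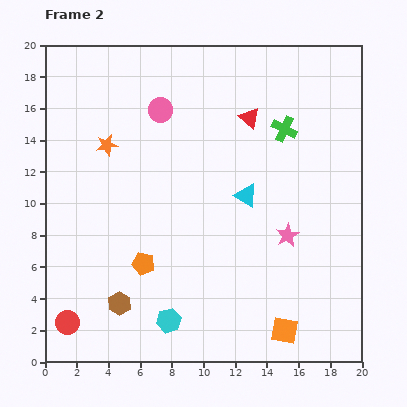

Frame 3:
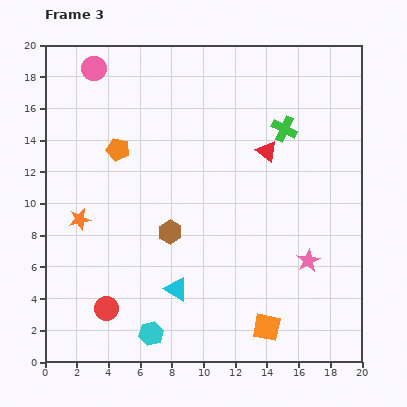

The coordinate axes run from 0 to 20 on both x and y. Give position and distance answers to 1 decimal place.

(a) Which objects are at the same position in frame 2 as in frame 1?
the green cross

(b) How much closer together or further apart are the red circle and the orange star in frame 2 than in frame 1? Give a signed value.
-5.4

Distance in frame 1: 16.9. Distance in frame 2: 11.5.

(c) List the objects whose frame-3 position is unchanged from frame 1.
the green cross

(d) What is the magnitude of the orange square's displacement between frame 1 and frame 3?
2.2

The orange square moved from (16.2, 1.9) to (14.0, 2.2), a distance of √(2.2² + 0.3²) ≈ 2.2.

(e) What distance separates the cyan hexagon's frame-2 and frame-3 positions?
1.4

The cyan hexagon moved from (7.8, 2.6) to (6.7, 1.8), a distance of √(1.1² + 0.8²) ≈ 1.4.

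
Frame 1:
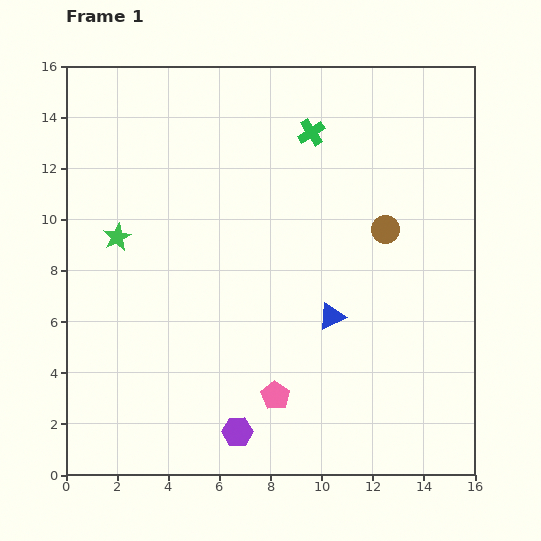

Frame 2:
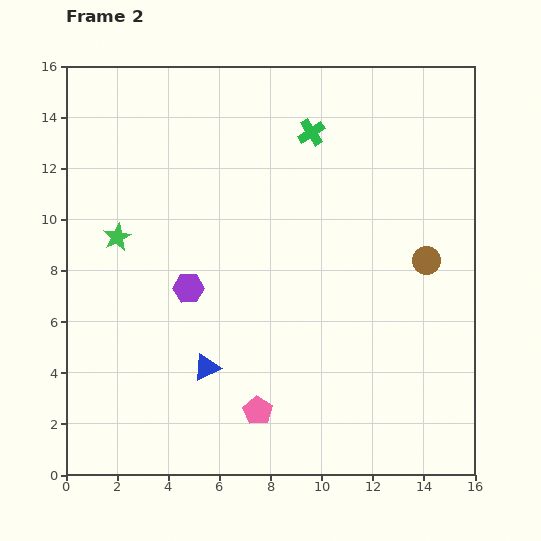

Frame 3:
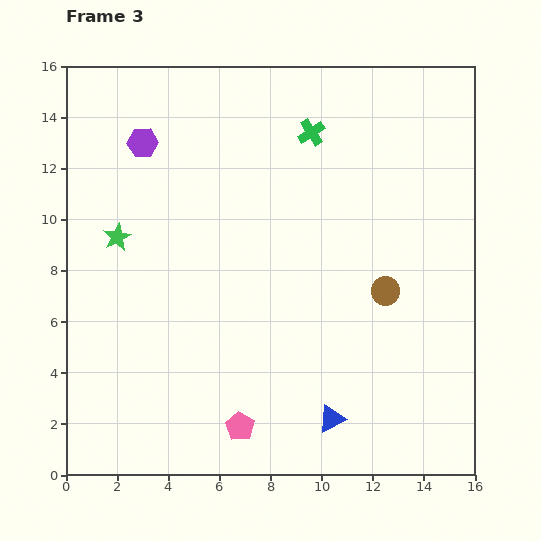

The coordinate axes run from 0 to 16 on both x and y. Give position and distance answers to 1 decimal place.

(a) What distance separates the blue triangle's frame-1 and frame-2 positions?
5.3

The blue triangle moved from (10.4, 6.2) to (5.5, 4.2), a distance of √(4.9² + 2.0²) ≈ 5.3.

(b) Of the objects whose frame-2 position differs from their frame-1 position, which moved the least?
the pink pentagon

(moved 0.9)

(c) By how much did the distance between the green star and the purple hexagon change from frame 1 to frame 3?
-5.1

Distance in frame 1: 8.9. Distance in frame 3: 3.8.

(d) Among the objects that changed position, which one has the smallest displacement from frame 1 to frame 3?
the pink pentagon

(moved 1.8)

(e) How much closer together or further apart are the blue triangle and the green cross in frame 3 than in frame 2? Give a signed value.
+1.1

Distance in frame 2: 10.1. Distance in frame 3: 11.2.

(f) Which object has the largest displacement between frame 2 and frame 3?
the purple hexagon

(moved 6.0; next 5.3)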